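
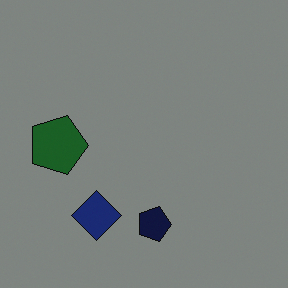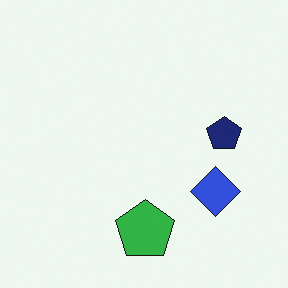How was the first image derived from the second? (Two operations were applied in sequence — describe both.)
Rotated 90° clockwise, then substantially darkened.

The green pentagon sits in the bottom of the second image and the left of the first — consistent with a whole-image 90° clockwise rotation. Every pixel — background and shapes alike — is uniformly darkened.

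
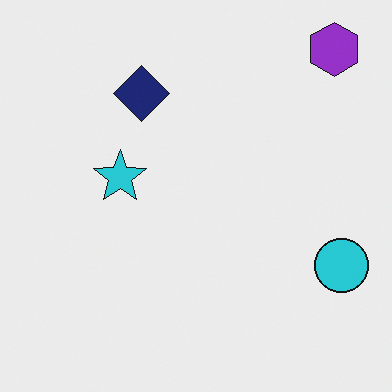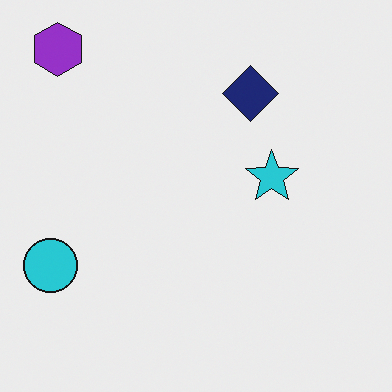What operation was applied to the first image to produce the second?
The transformation is: flipped horizontally (left ↔ right).

The cyan circle is in the bottom-right of the first image and the bottom-left of the second — shapes on opposite sides of the vertical midline have swapped in a mirror flip.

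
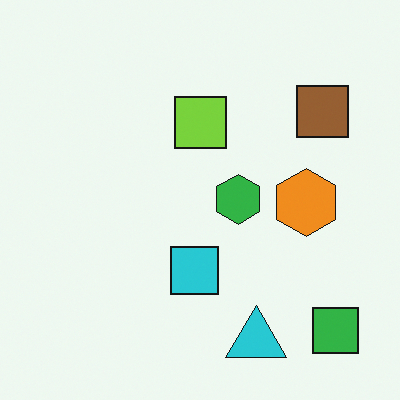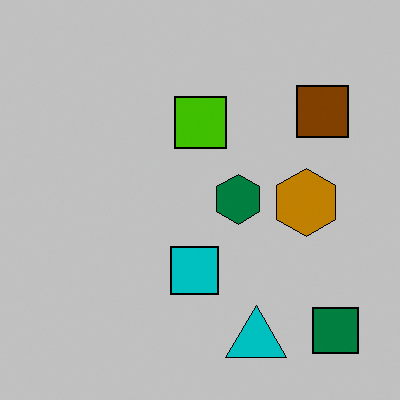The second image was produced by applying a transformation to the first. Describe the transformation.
It was aggressively posterized.

Each flat color has snapped to a coarser quantized level — most visibly, the near-white background has dropped to a flat grey.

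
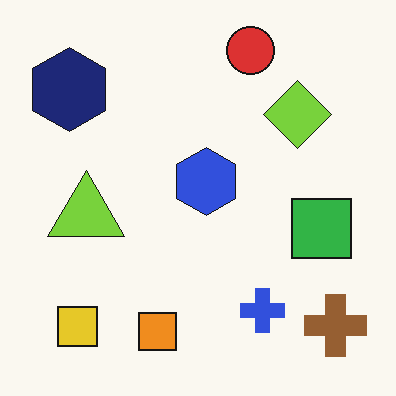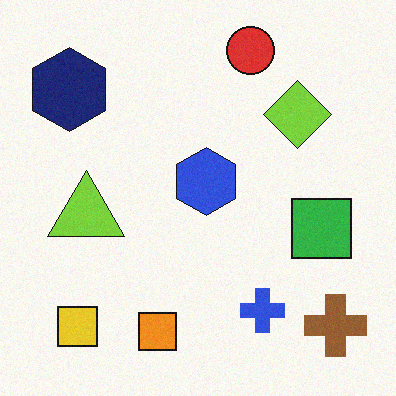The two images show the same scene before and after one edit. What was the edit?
The transformation is: degraded with light additive noise.

Random speckle covers the whole image, including the flat background.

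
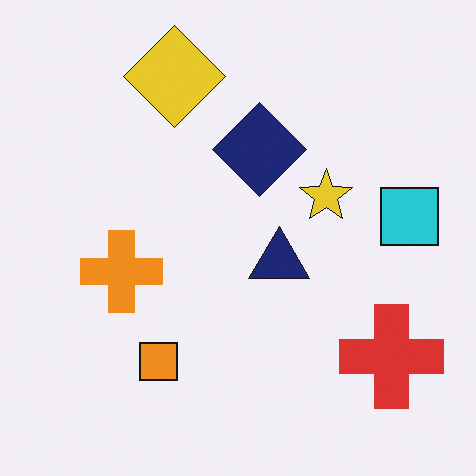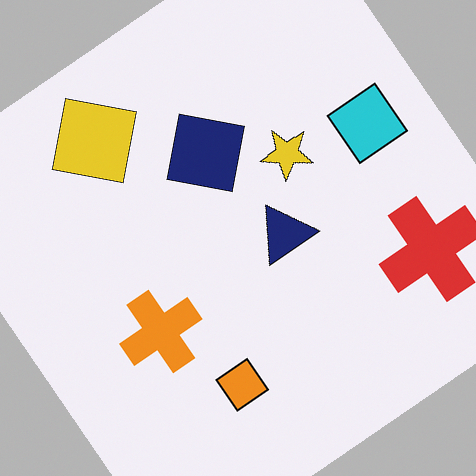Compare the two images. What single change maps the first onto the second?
The image was rotated counter-clockwise by a large amount — several tens of degrees.

Every shape is tilted by the same angle and the image corners show triangular fill wedges — a whole-image rotation by a non-right angle.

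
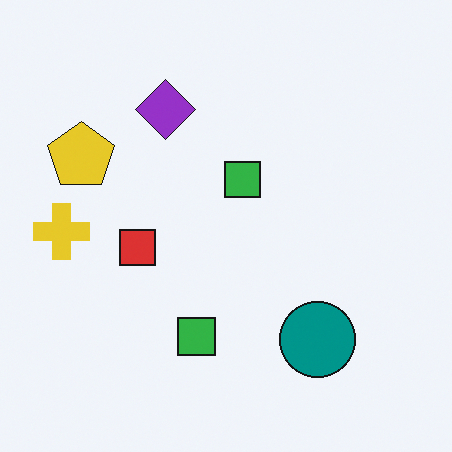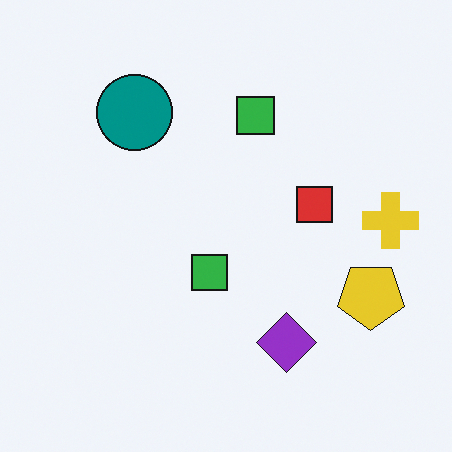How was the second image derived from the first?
The transformation is: rotated 180°.

The yellow cross sits in the left of the first image and the right of the second — consistent with a whole-image 180° rotation.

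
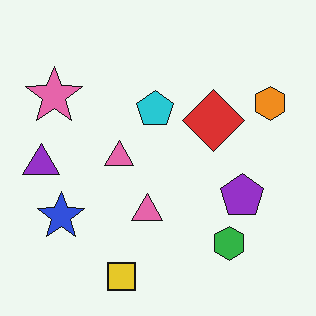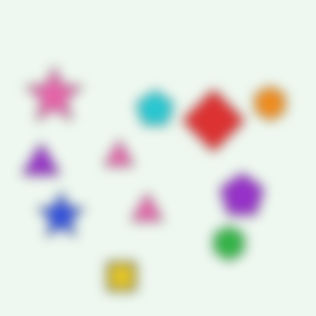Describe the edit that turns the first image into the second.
The transformation is: strongly gaussian-blurred.

Shape edges and outlines are uniformly softened across the whole image.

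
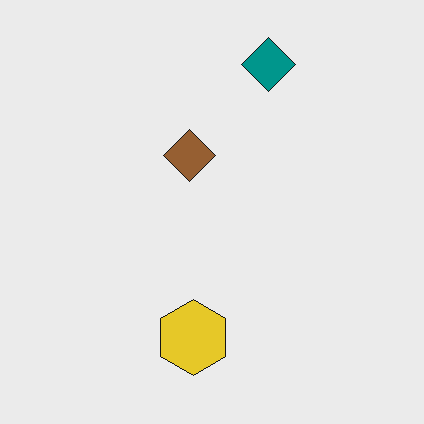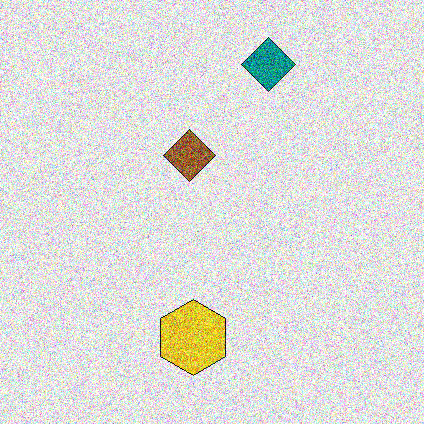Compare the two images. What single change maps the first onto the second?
Degraded with heavy additive noise.

Random speckle covers the whole image, including the flat background.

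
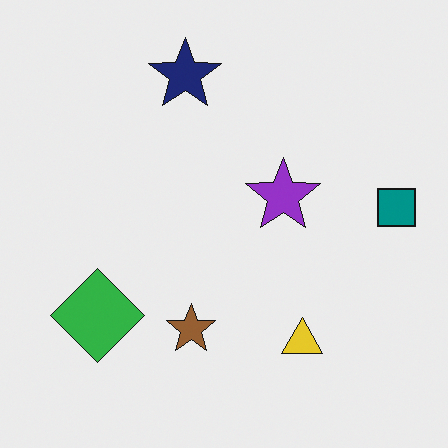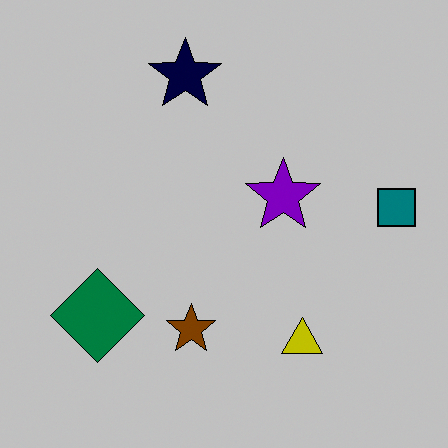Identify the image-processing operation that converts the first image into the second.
Heavily posterized to just a handful of flat colors.

Each flat color has snapped to a coarser quantized level — most visibly, the near-white background has dropped to a flat grey.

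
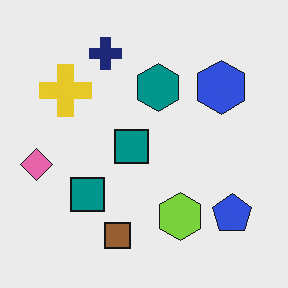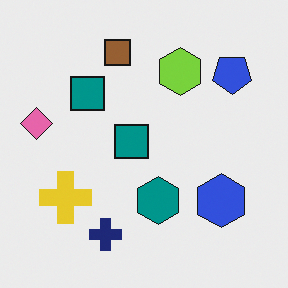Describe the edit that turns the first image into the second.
The image was flipped vertically (top ↔ bottom).

The brown square is in the bottom of the first image and the top of the second — shapes on opposite sides of the horizontal midline have swapped in a mirror flip.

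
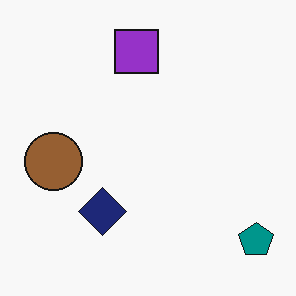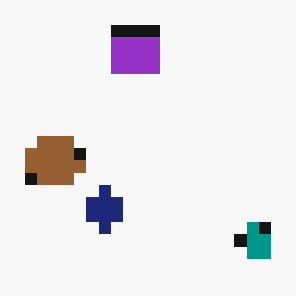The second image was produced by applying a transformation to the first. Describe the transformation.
The image was heavily pixelated into large blocks.

Shapes are reduced to large square blocks; fine edges and outlines are lost — a downscale-then-upscale (mosaic) effect.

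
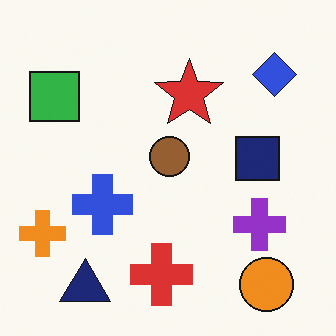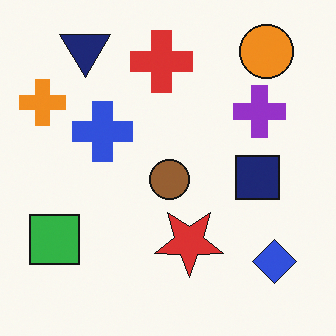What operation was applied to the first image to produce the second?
The second image is the first flipped vertically (top ↔ bottom).

The navy triangle is in the bottom-left of the first image and the top-left of the second — shapes on opposite sides of the horizontal midline have swapped in a mirror flip.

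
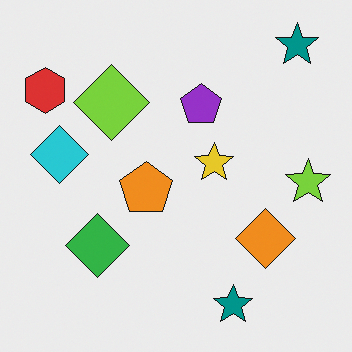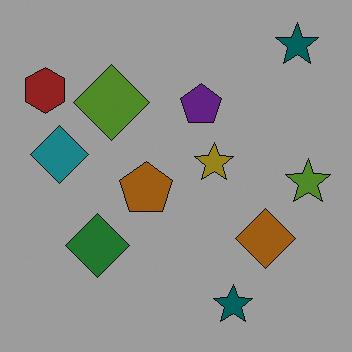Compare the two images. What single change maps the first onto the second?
It was substantially darkened.

Every pixel — background and shapes alike — is uniformly darkened.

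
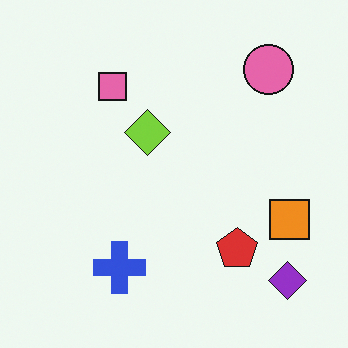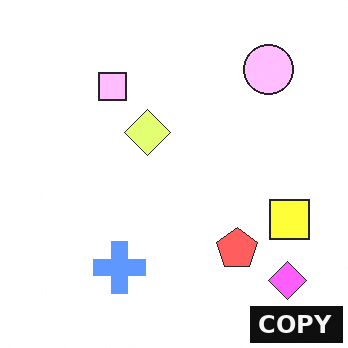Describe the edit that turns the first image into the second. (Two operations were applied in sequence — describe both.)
Brightened a lot, then watermarked with the text "COPY" in the lower-right corner.

Every pixel — background and shapes alike — is uniformly brightened. A dark label reading "COPY" appears in the lower-right corner.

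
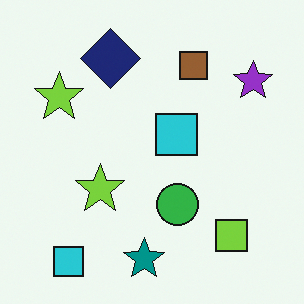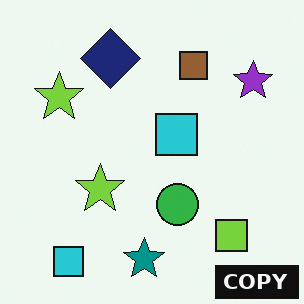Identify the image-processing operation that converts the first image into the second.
The image was watermarked with the text "COPY" in the lower-right corner.

A dark label reading "COPY" appears in the lower-right corner.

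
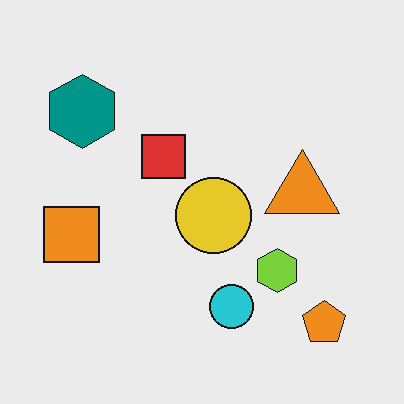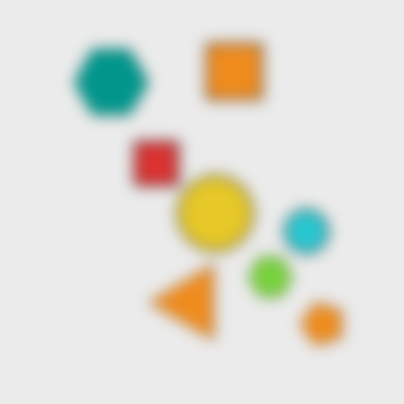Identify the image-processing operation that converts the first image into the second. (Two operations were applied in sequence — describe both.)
Transposed (reflected across the top-left ↔ bottom-right diagonal), then strongly gaussian-blurred.

Shapes have swapped their row and column positions — what was in the top-right is now in the bottom-left — a diagonal reflection. Shape edges and outlines are uniformly softened across the whole image.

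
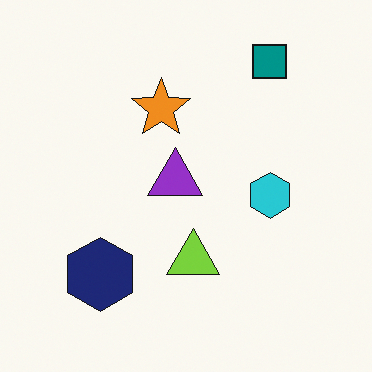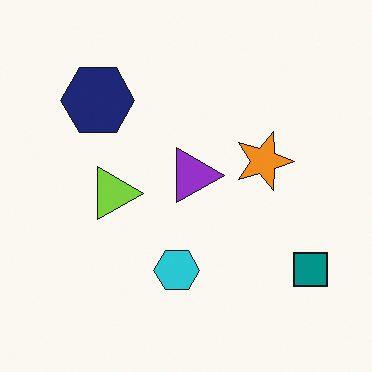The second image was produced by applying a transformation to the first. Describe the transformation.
It was rotated 90° clockwise.

The teal square sits in the top-right of the first image and the bottom-right of the second — consistent with a whole-image 90° clockwise rotation.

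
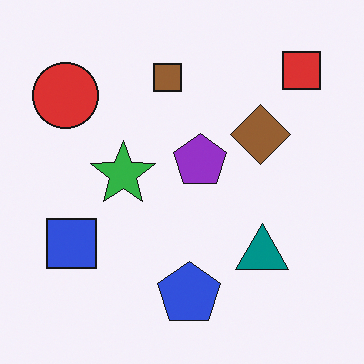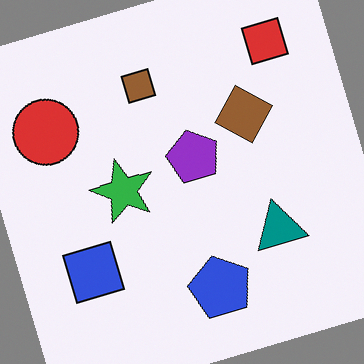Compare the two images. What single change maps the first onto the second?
It was rotated counter-clockwise by a moderate amount.

Every shape is tilted by the same angle and the image corners show triangular fill wedges — a whole-image rotation by a non-right angle.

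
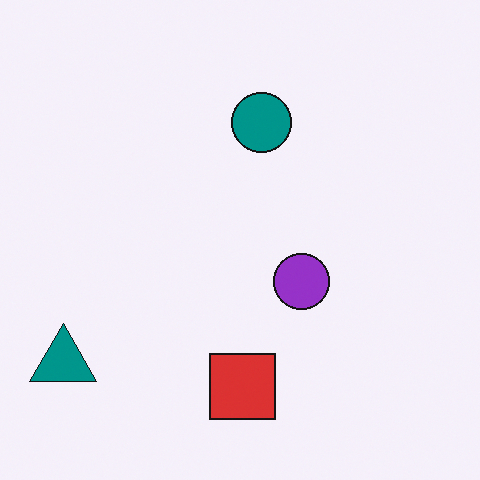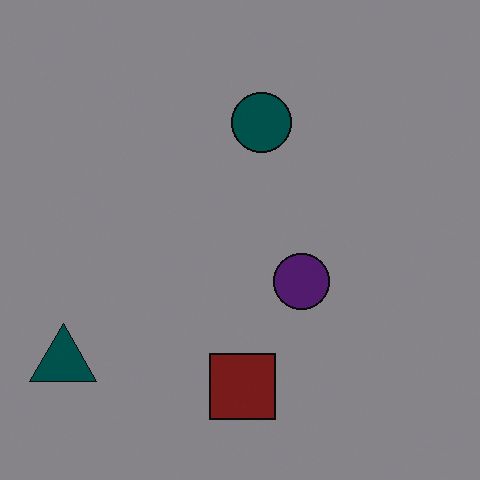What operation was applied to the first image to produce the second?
The transformation is: darkened a lot.

Every pixel — background and shapes alike — is uniformly darkened.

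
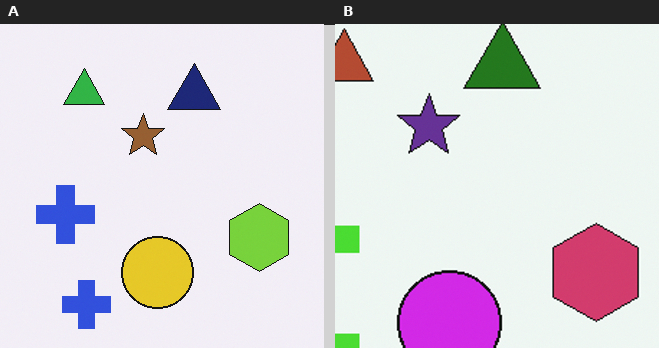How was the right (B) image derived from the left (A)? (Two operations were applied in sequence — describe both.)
The right (B) image is the left (A) hue-shifted by a large amount, then cropped slightly and scaled back up.

Every shape's color has rotated by the same amount around the hue wheel — a uniform hue shift. The visible shapes are larger and the field of view is narrower; shapes near the original edges may be partly or wholly outside the frame — a crop-and-rescale.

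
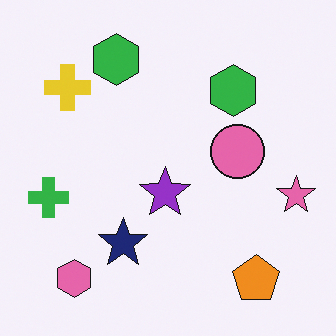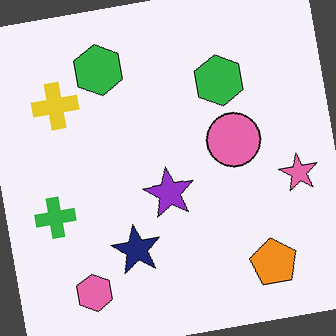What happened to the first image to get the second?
The second image is the first rotated counter-clockwise by a slight angle.

Every shape is tilted by the same angle and the image corners show triangular fill wedges — a whole-image rotation by a non-right angle.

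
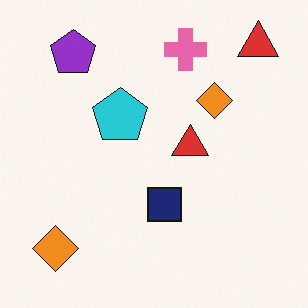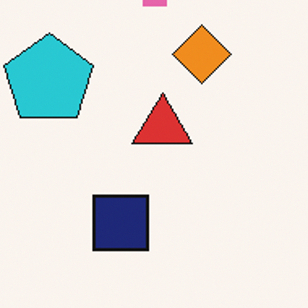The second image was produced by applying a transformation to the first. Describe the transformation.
Cropped to a noticeably smaller region and rescaled.

The visible shapes are larger and the field of view is narrower; shapes near the original edges may be partly or wholly outside the frame — a crop-and-rescale.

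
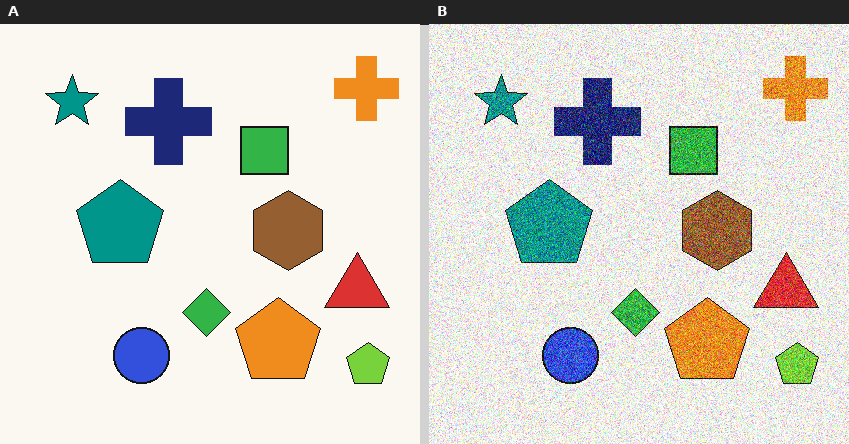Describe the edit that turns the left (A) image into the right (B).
The image was degraded with a thick layer of grain.

Random speckle covers the whole image, including the flat background.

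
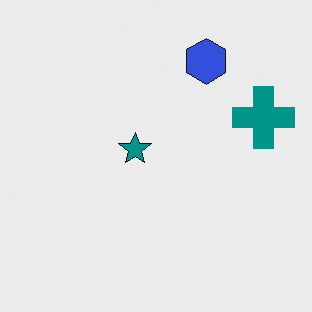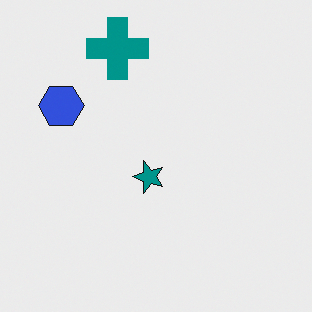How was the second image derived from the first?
It was rotated 90° counter-clockwise.

The teal cross sits in the right of the first image and the top of the second — consistent with a whole-image 90° counter-clockwise rotation.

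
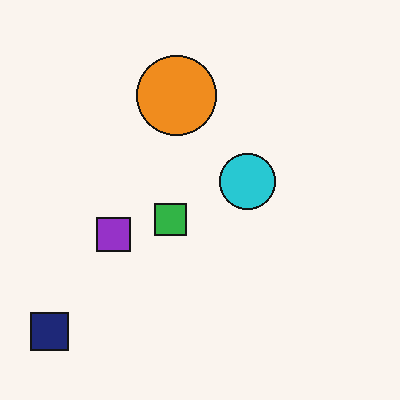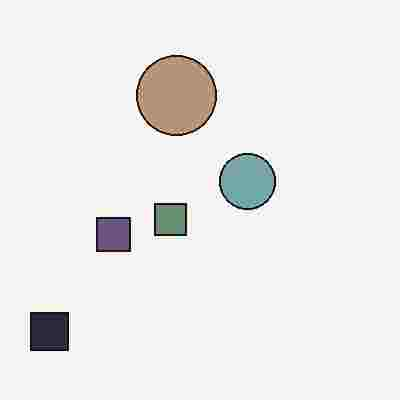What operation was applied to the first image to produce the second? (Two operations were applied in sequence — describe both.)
The image was heavily desaturated, then degraded with heavy JPEG compression.

All colors are more muted and greyish — a global saturation change. Blocky 8×8 compression artifacts appear around shape edges and the flat background shows ringing — characteristic JPEG degradation.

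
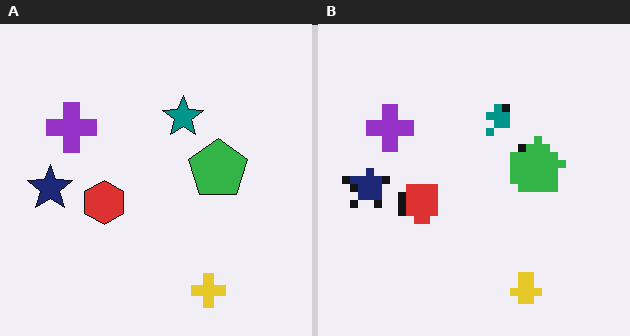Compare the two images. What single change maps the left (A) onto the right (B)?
The right (B) image is the left (A) moderately pixelated.

Shapes are reduced to large square blocks; fine edges and outlines are lost — a downscale-then-upscale (mosaic) effect.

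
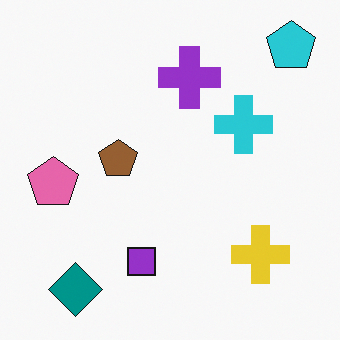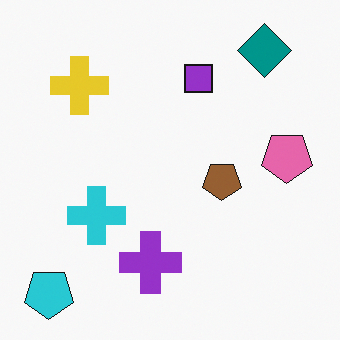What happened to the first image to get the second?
The second image is the first rotated 180°.

The cyan pentagon sits in the top-right of the first image and the bottom-left of the second — consistent with a whole-image 180° rotation.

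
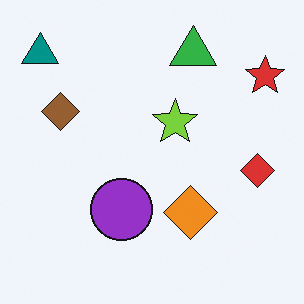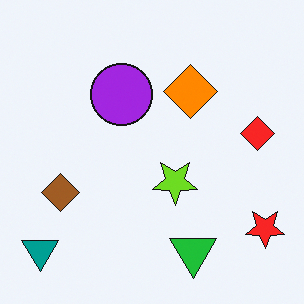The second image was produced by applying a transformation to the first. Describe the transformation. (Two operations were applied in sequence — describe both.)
The transformation is: slightly oversaturated, then flipped vertically (top ↔ bottom).

All colors are more vivid — a global saturation change. The green triangle is in the top of the first image and the bottom of the second — shapes on opposite sides of the horizontal midline have swapped in a mirror flip.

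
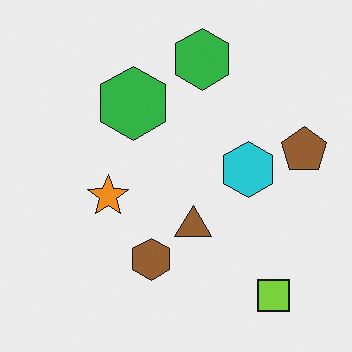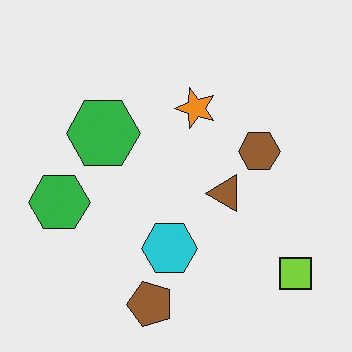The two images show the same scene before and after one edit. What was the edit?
Transposed (reflected across the top-left ↔ bottom-right diagonal).

Shapes have swapped their row and column positions — what was in the top-right is now in the bottom-left — a diagonal reflection.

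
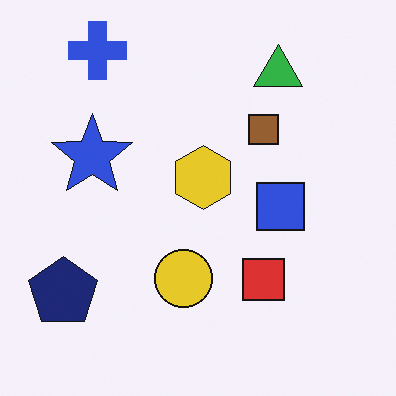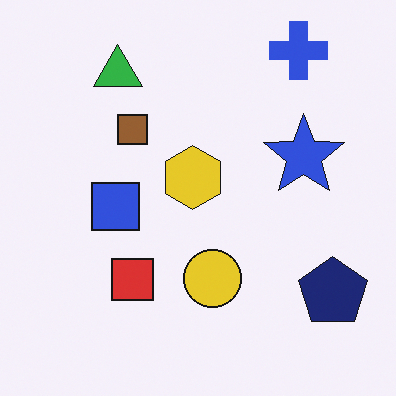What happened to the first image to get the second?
The transformation is: flipped horizontally (left ↔ right).

The navy pentagon is in the bottom-left of the first image and the bottom-right of the second — shapes on opposite sides of the vertical midline have swapped in a mirror flip.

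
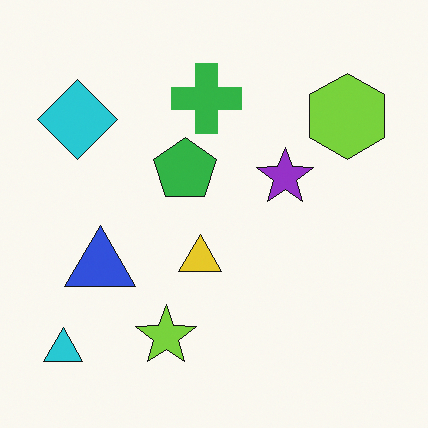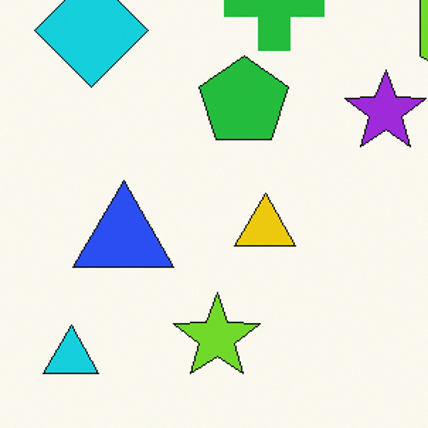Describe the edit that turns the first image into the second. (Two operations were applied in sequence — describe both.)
The second image is the first slightly oversaturated, then cropped to a modestly smaller region and rescaled.

All colors are more vivid — a global saturation change. The visible shapes are larger and the field of view is narrower; shapes near the original edges may be partly or wholly outside the frame — a crop-and-rescale.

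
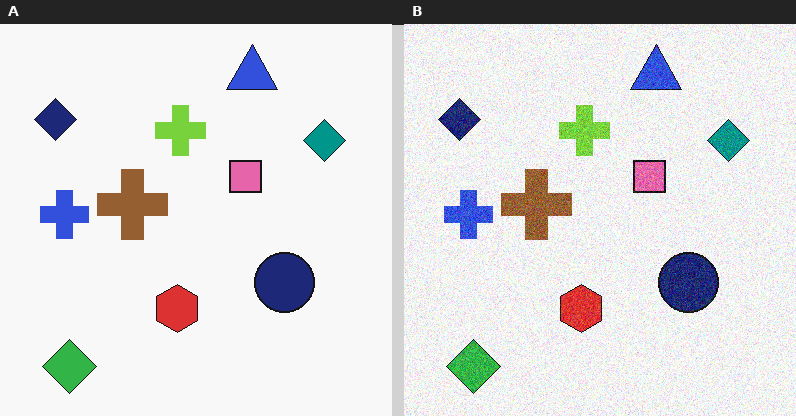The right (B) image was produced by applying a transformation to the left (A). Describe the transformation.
Degraded with visible gaussian noise.

Random speckle covers the whole image, including the flat background.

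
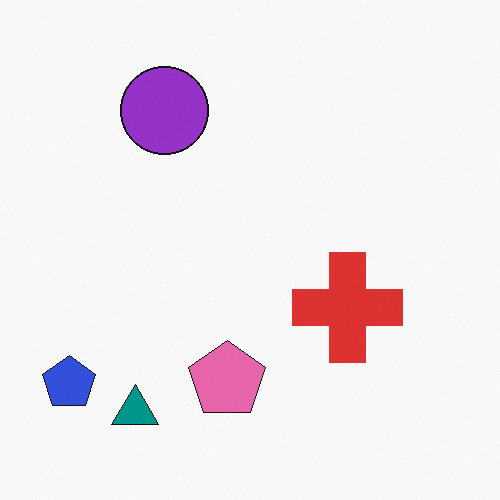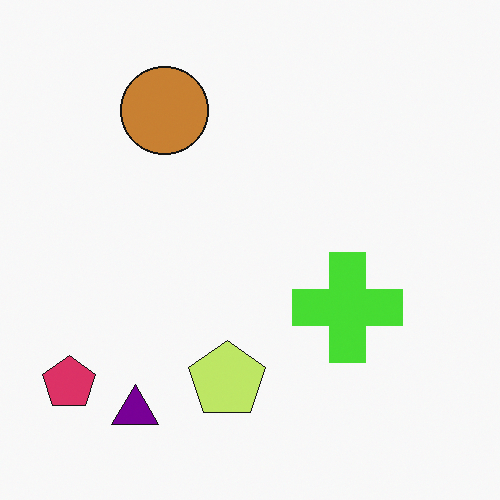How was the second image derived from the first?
Hue-shifted noticeably.

Every shape's color has rotated by the same amount around the hue wheel — a uniform hue shift.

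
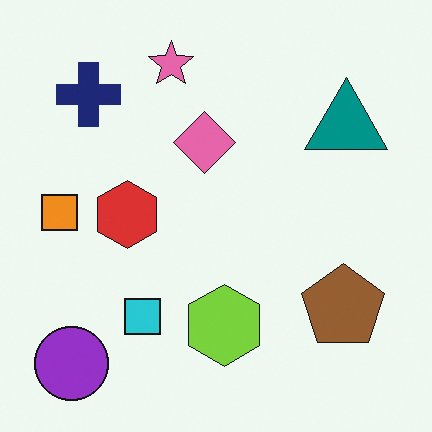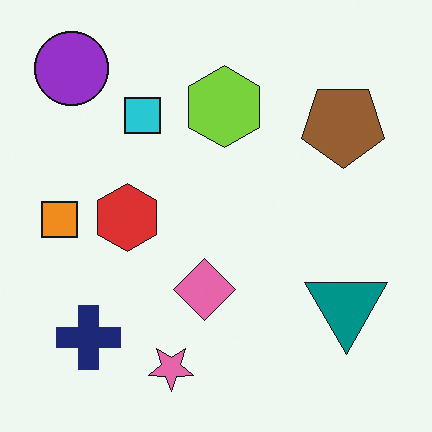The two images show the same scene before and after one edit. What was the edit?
This is the original image flipped vertically (top ↔ bottom).

The pink star is in the top of the first image and the bottom of the second — shapes on opposite sides of the horizontal midline have swapped in a mirror flip.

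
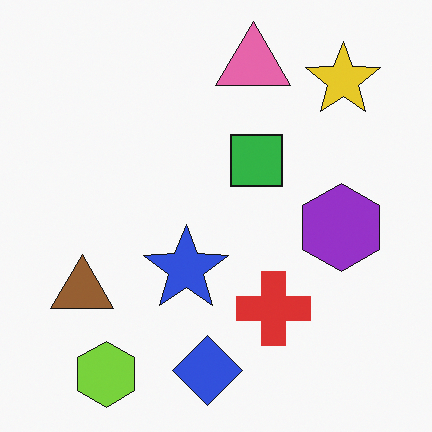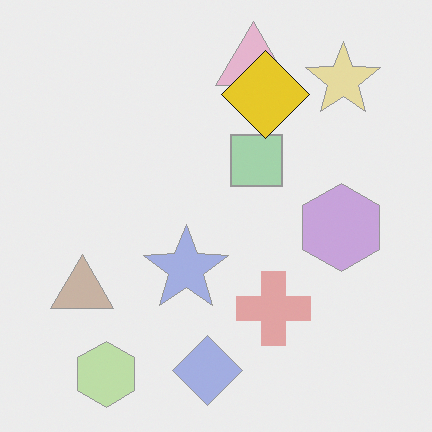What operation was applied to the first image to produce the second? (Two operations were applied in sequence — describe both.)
The transformation is: given much lower contrast, then overlaid with an additional yellow diamond.

Tones are pushed toward mid-grey across the whole image — a global contrast change. A yellow diamond appears in the second image that is absent from the first.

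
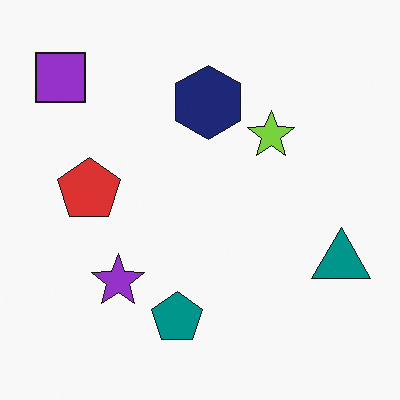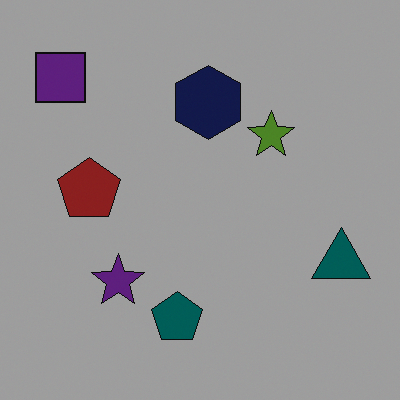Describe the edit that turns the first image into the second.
The image was noticeably darkened.

Every pixel — background and shapes alike — is uniformly darkened.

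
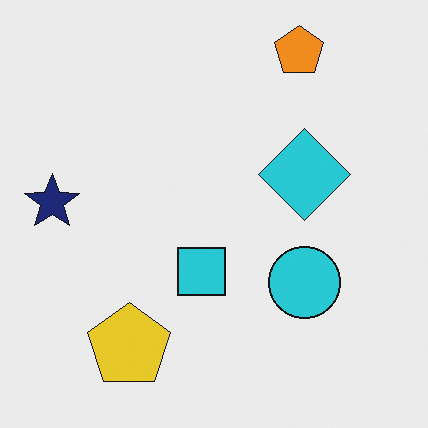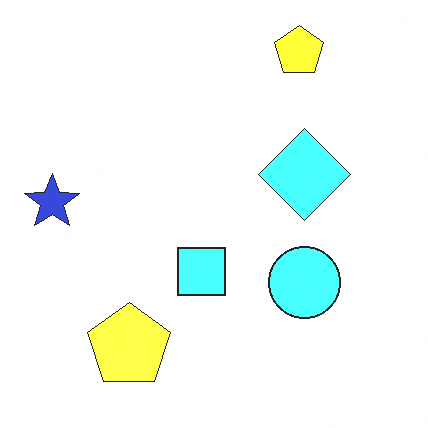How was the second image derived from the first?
This is the original image noticeably brightened.

Every pixel — background and shapes alike — is uniformly brightened.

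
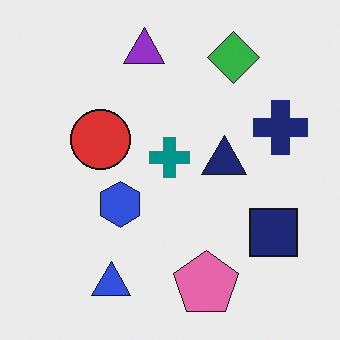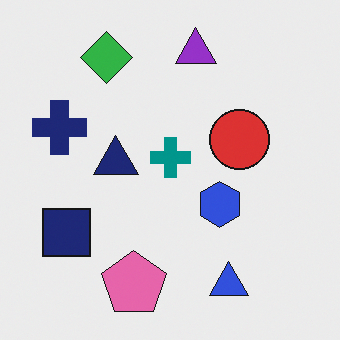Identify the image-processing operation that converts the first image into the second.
It was flipped horizontally (left ↔ right).

The navy cross is in the right of the first image and the left of the second — shapes on opposite sides of the vertical midline have swapped in a mirror flip.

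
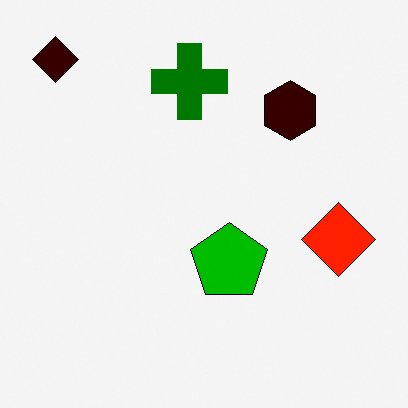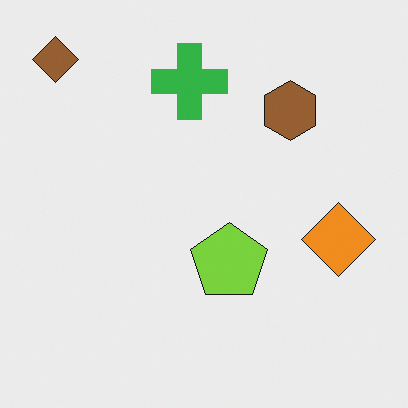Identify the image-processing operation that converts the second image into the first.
Given much higher contrast.

Tones are pushed away from mid-grey across the whole image — a global contrast change.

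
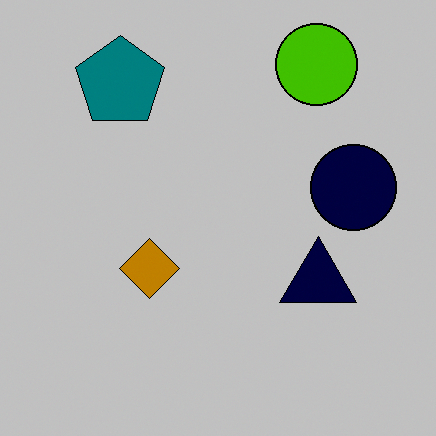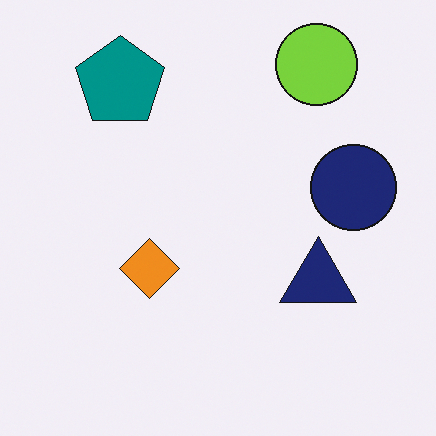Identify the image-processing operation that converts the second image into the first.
The image was heavily posterized to just a handful of flat colors.

Each flat color has snapped to a coarser quantized level — most visibly, the near-white background has dropped to a flat grey.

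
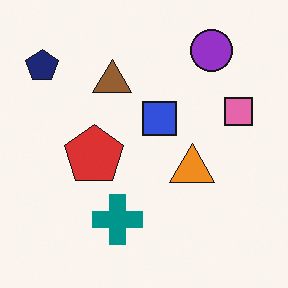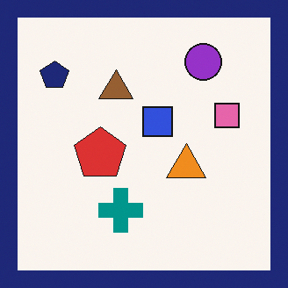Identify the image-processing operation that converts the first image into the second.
Framed with a navy border.

A solid navy frame runs around the edge of the second image, with the content slightly shrunk inside it.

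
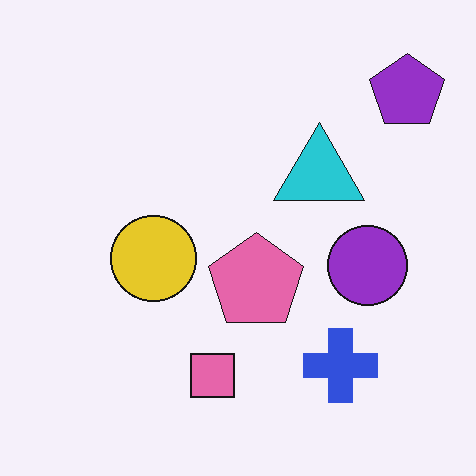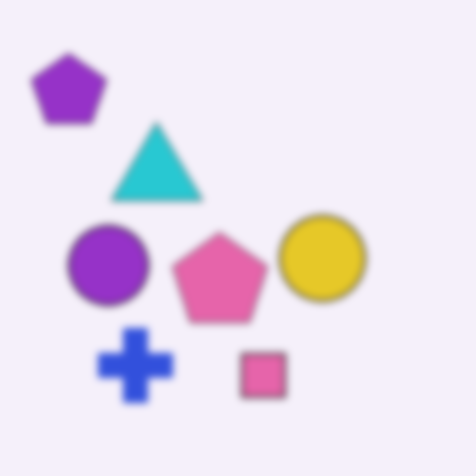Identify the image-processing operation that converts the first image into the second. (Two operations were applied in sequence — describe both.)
The transformation is: noticeably gaussian-blurred, then flipped horizontally (left ↔ right).

Shape edges and outlines are uniformly softened across the whole image. The purple pentagon is in the top-right of the first image and the top-left of the second — shapes on opposite sides of the vertical midline have swapped in a mirror flip.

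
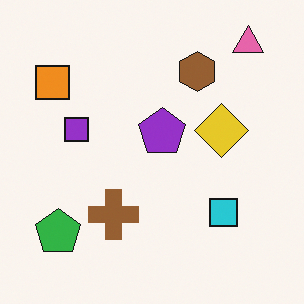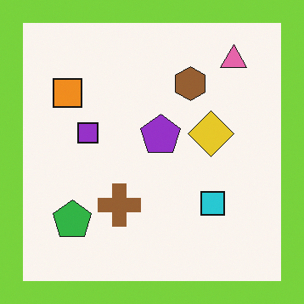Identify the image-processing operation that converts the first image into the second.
The transformation is: framed with a lime border.

A solid lime frame runs around the edge of the second image, with the content slightly shrunk inside it.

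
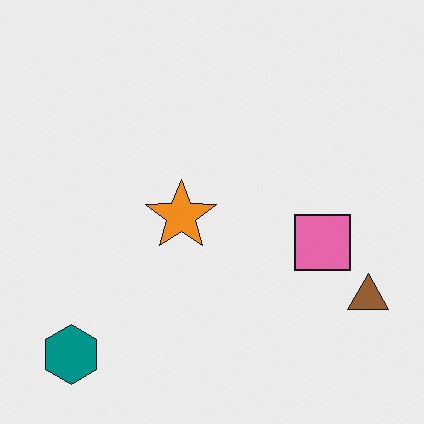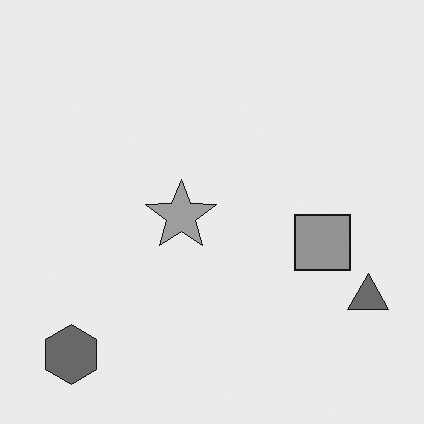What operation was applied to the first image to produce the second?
It was converted to grayscale.

All color is removed — every shape is now a shade of grey.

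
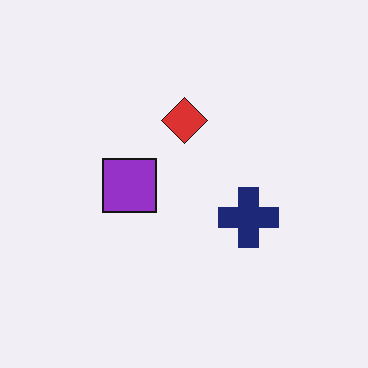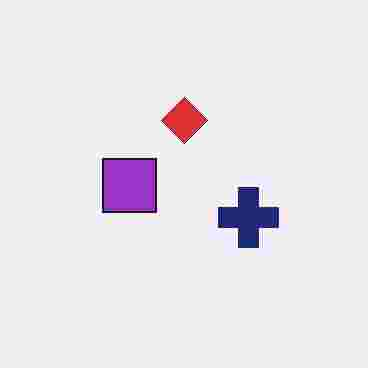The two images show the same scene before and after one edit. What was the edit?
The second image is the first degraded with heavy JPEG compression.

Blocky 8×8 compression artifacts appear around shape edges and the flat background shows ringing — characteristic JPEG degradation.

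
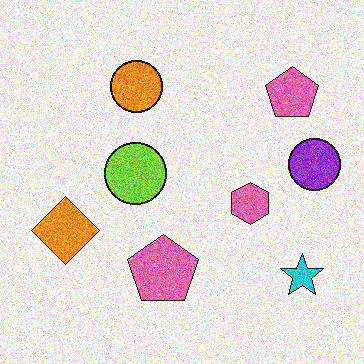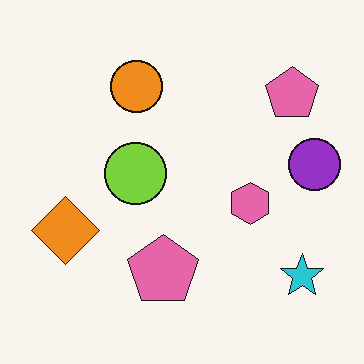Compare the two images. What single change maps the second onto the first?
It was degraded with strong gaussian noise.

Random speckle covers the whole image, including the flat background.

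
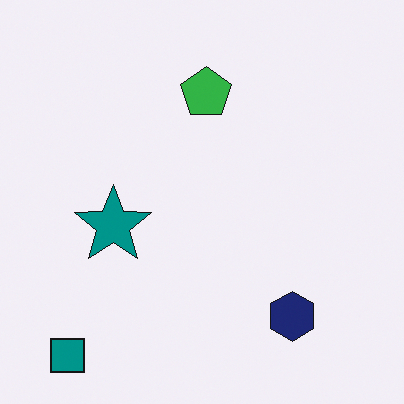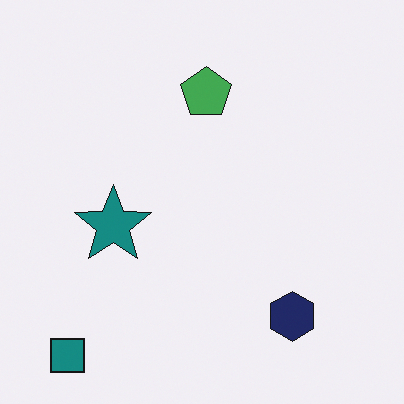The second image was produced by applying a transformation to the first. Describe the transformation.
It was slightly desaturated.

All colors are more muted and greyish — a global saturation change.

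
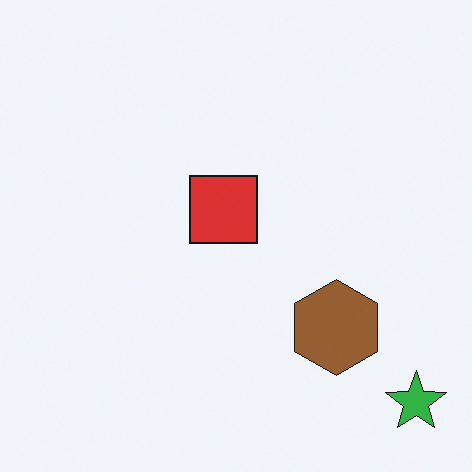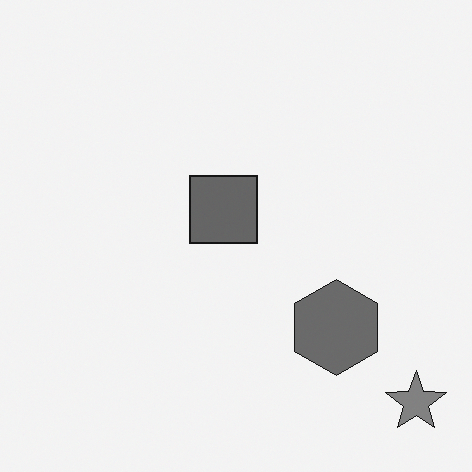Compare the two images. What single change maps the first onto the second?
Converted to grayscale.

All color is removed — every shape is now a shade of grey.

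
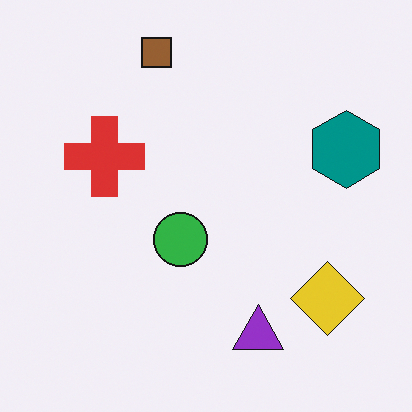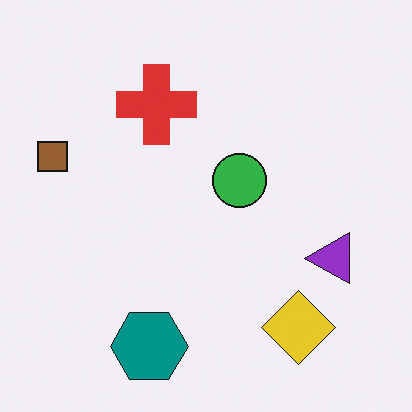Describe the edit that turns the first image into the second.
It was transposed (reflected across the top-left ↔ bottom-right diagonal).

Shapes have swapped their row and column positions — what was in the top-right is now in the bottom-left — a diagonal reflection.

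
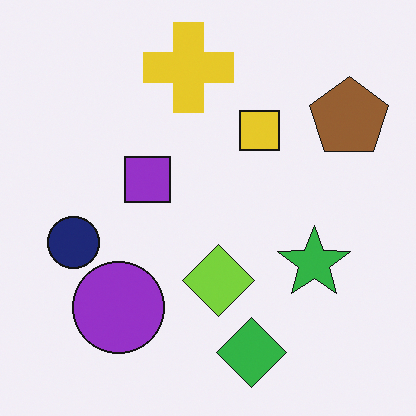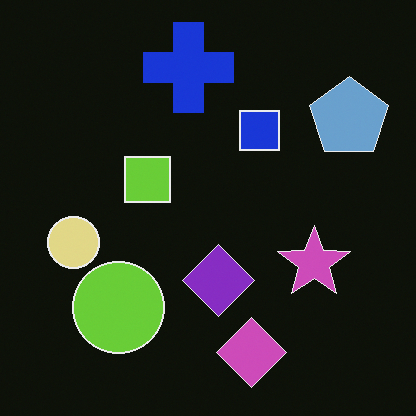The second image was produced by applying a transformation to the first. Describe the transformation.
It was color-inverted (negative).

The light background has become dark and every shape's color is its complement — a photographic negative.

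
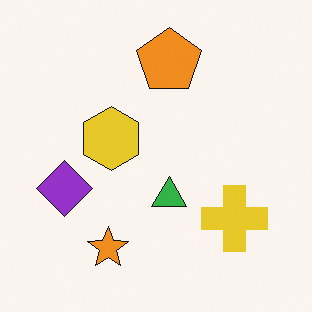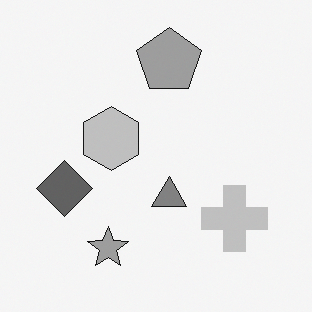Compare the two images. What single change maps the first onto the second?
It was converted to grayscale.

All color is removed — every shape is now a shade of grey.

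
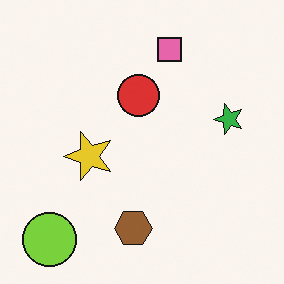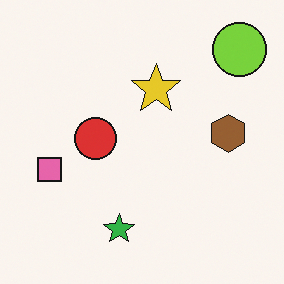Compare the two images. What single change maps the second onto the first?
Transposed (reflected across the top-left ↔ bottom-right diagonal).

Shapes have swapped their row and column positions — what was in the top-right is now in the bottom-left — a diagonal reflection.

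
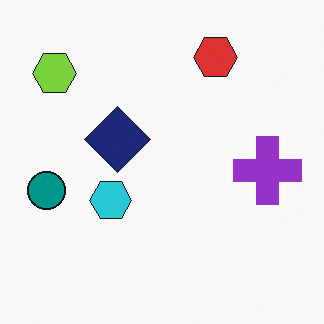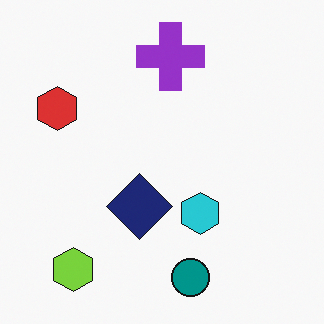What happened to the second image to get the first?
The first image is the second rotated 90° clockwise.

The lime hexagon sits in the bottom-left of the second image and the top-left of the first — consistent with a whole-image 90° clockwise rotation.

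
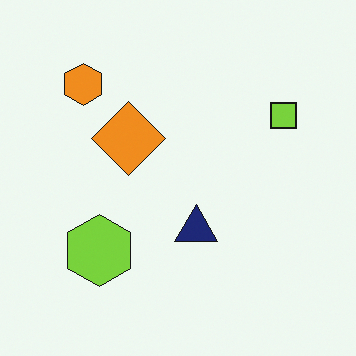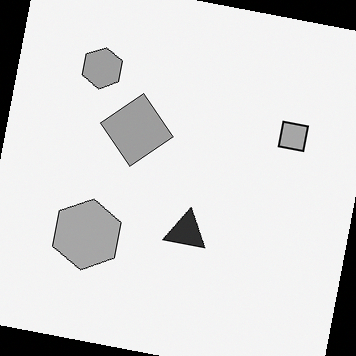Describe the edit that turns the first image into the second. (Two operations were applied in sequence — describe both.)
The second image is the first converted to grayscale, then rotated clockwise by a slight angle.

All color is removed — every shape is now a shade of grey. Every shape is tilted by the same angle and the image corners show triangular fill wedges — a whole-image rotation by a non-right angle.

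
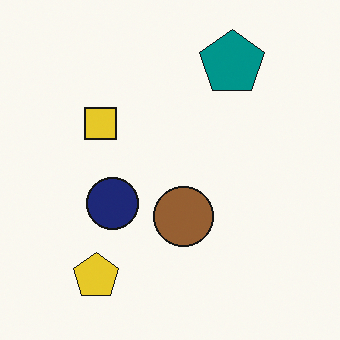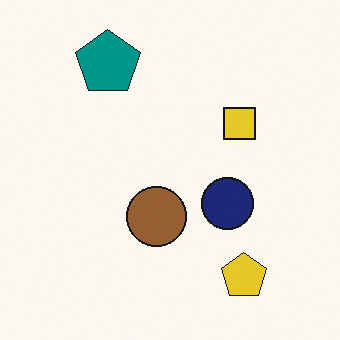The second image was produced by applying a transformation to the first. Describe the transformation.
Flipped horizontally (left ↔ right).

The yellow pentagon is in the bottom-left of the first image and the bottom-right of the second — shapes on opposite sides of the vertical midline have swapped in a mirror flip.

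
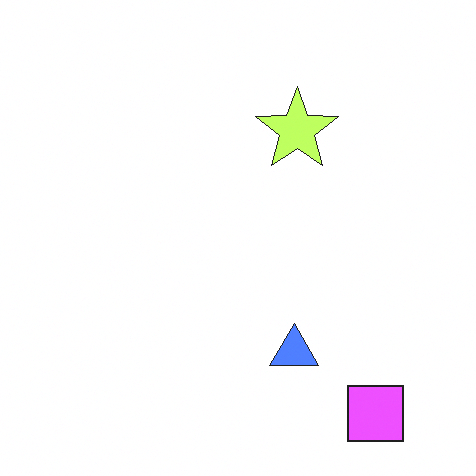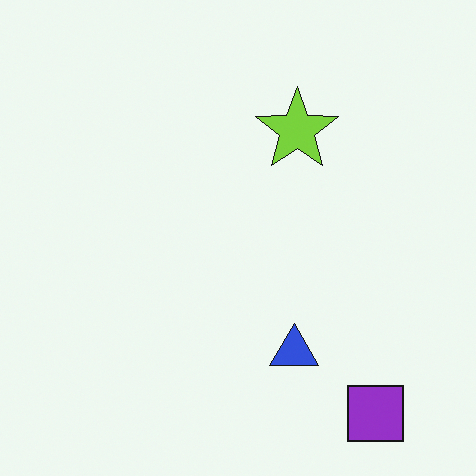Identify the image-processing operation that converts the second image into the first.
This is the original image noticeably brightened.

Every pixel — background and shapes alike — is uniformly brightened.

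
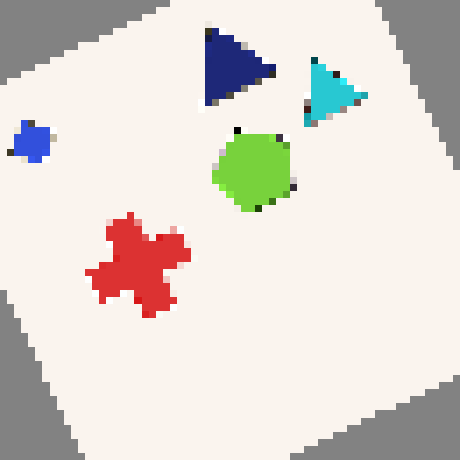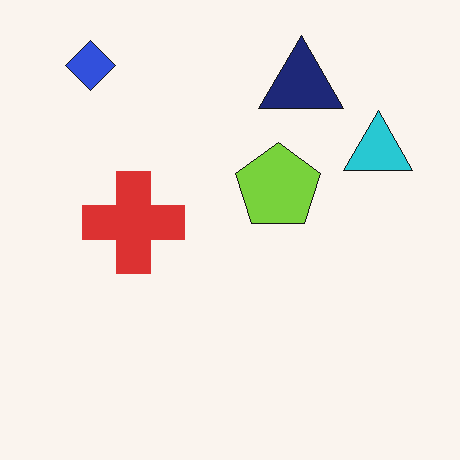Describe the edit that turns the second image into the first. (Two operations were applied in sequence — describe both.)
This is the original image rotated counter-clockwise by a clearly visible amount, then pixelated into visible square blocks.

Every shape is tilted by the same angle and the image corners show triangular fill wedges — a whole-image rotation by a non-right angle. Shapes are reduced to large square blocks; fine edges and outlines are lost — a downscale-then-upscale (mosaic) effect.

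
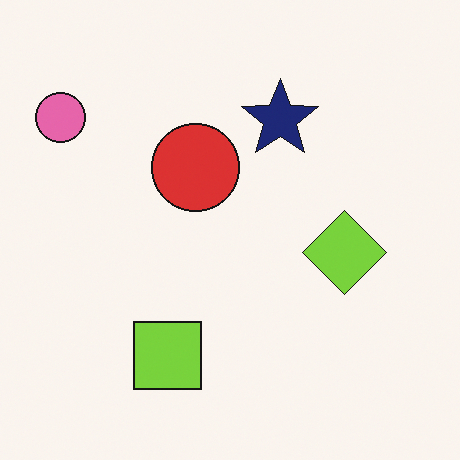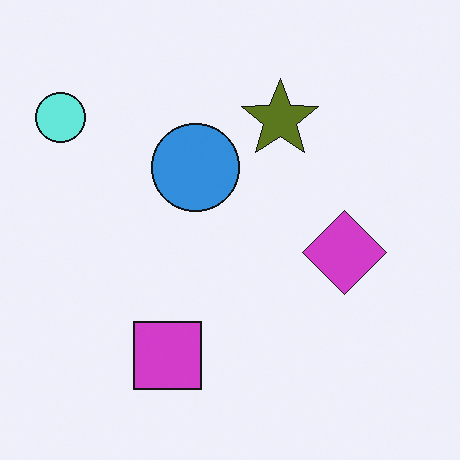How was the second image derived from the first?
The image was hue-shifted by a large amount.

Every shape's color has rotated by the same amount around the hue wheel — a uniform hue shift.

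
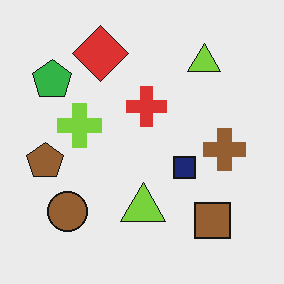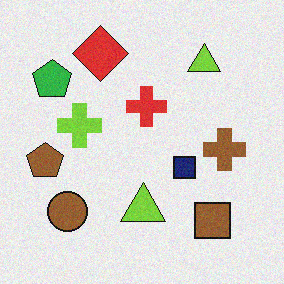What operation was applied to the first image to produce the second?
This is the original image degraded with a light layer of grain.

Random speckle covers the whole image, including the flat background.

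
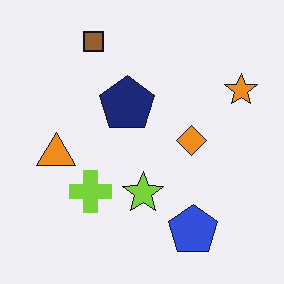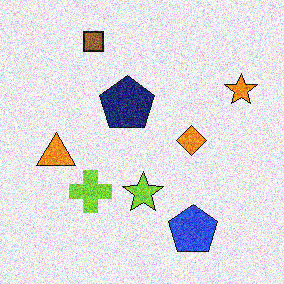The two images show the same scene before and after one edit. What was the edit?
The transformation is: degraded with a thick layer of grain.

Random speckle covers the whole image, including the flat background.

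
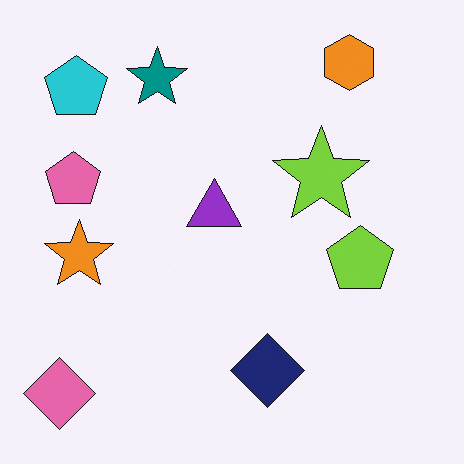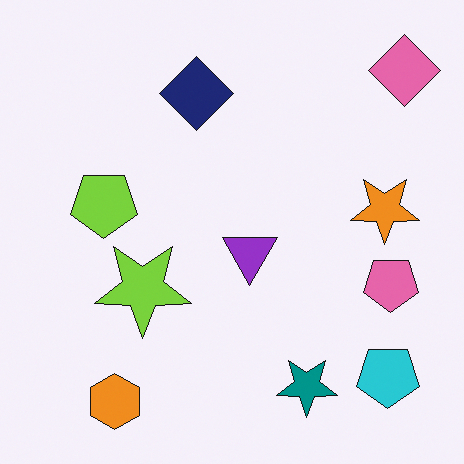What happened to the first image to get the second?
The transformation is: rotated 180°.

The pink diamond sits in the bottom-left of the first image and the top-right of the second — consistent with a whole-image 180° rotation.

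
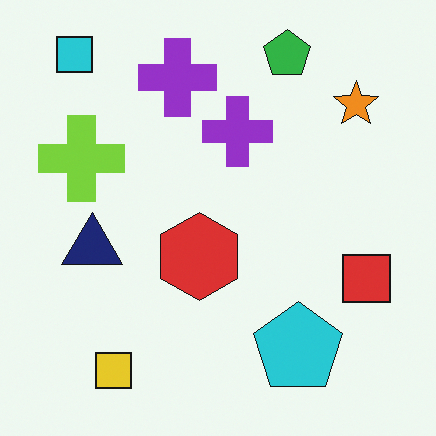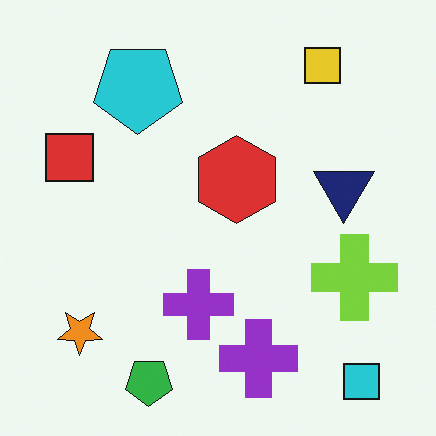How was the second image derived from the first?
It was rotated 180°.

The cyan square sits in the top-left of the first image and the bottom-right of the second — consistent with a whole-image 180° rotation.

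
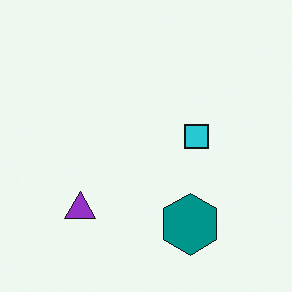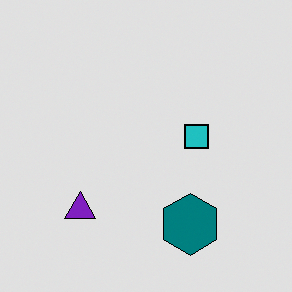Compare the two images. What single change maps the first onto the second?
This is the original image posterized to a reduced palette.

Each flat color has snapped to a coarser quantized level — most visibly, the near-white background has dropped to a flat grey.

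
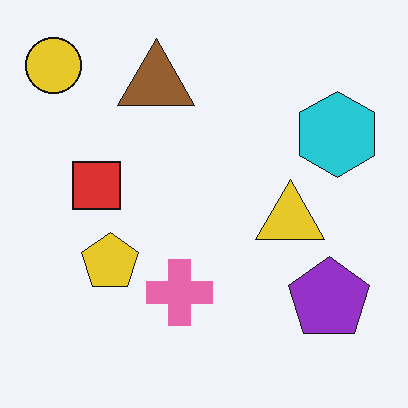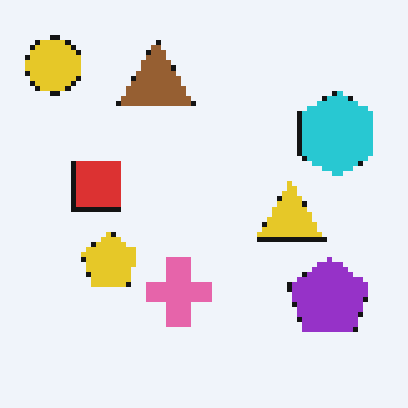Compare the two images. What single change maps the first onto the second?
The second image is the first mildly pixelated.

Shapes are reduced to large square blocks; fine edges and outlines are lost — a downscale-then-upscale (mosaic) effect.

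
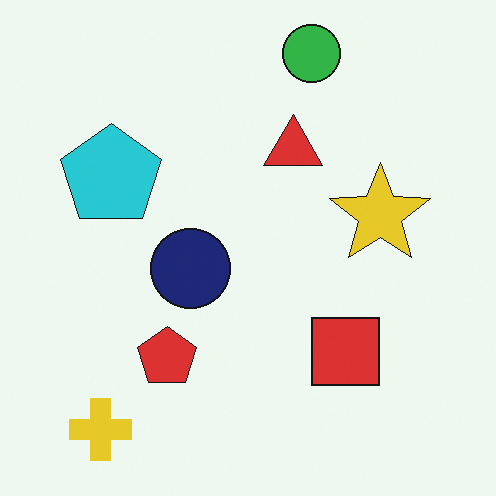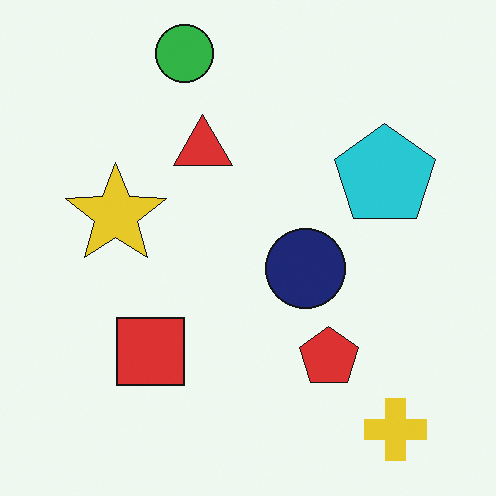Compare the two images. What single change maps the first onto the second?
The image was flipped horizontally (left ↔ right).

The yellow cross is in the bottom-left of the first image and the bottom-right of the second — shapes on opposite sides of the vertical midline have swapped in a mirror flip.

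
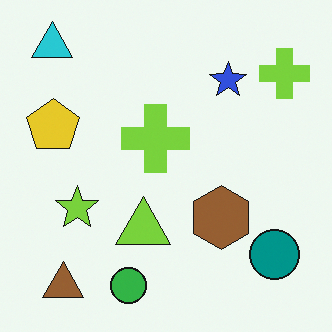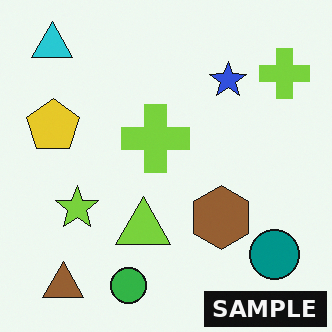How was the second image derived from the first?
The image was watermarked with the text "SAMPLE" in the lower-right corner.

A dark label reading "SAMPLE" appears in the lower-right corner.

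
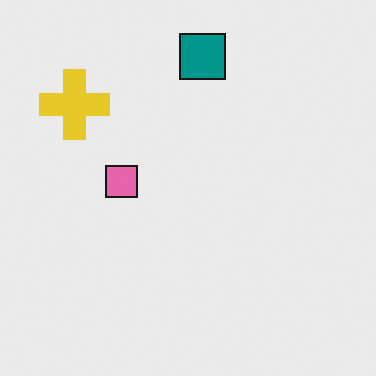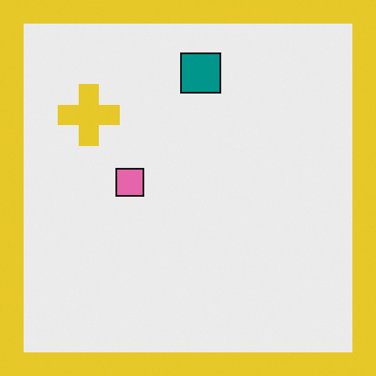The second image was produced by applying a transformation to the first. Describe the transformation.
Framed with a yellow border.

A solid yellow frame runs around the edge of the second image, with the content slightly shrunk inside it.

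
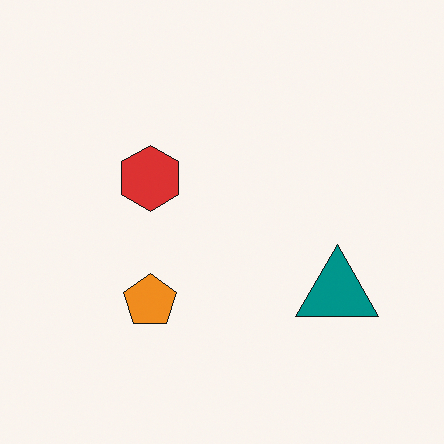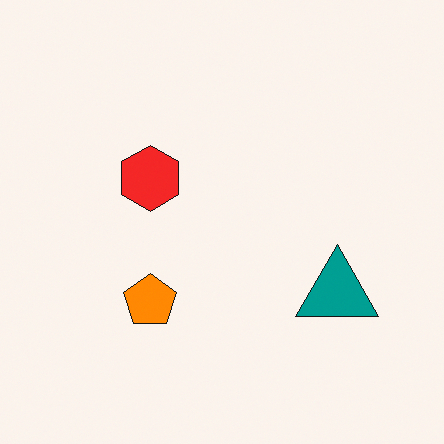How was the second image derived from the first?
It was slightly oversaturated.

All colors are more vivid — a global saturation change.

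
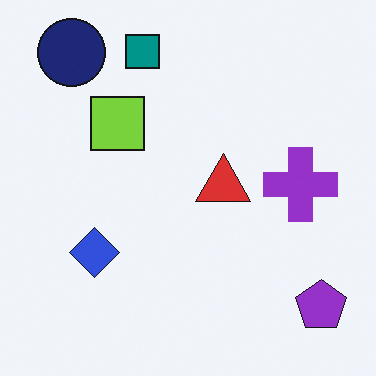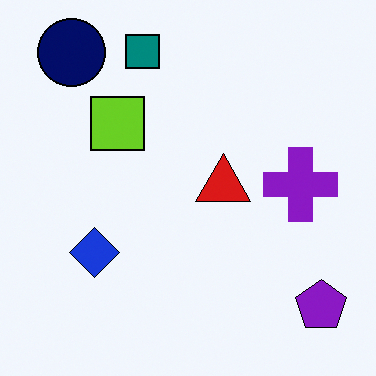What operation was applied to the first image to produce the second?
The second image is the first given slightly increased contrast.

Tones are pushed away from mid-grey across the whole image — a global contrast change.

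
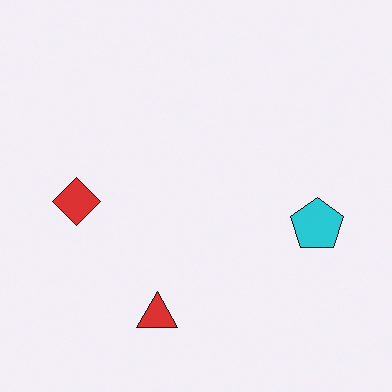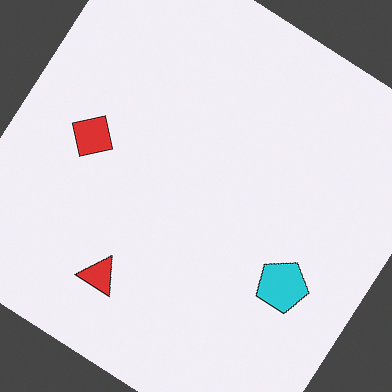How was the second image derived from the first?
This is the original image rotated clockwise by a large amount — several tens of degrees.

Every shape is tilted by the same angle and the image corners show triangular fill wedges — a whole-image rotation by a non-right angle.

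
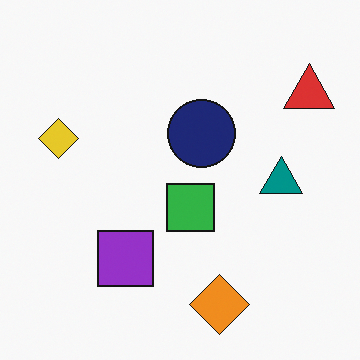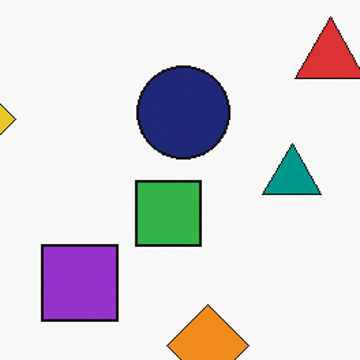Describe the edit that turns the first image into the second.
The image was cropped to a modestly smaller region and rescaled.

The visible shapes are larger and the field of view is narrower; shapes near the original edges may be partly or wholly outside the frame — a crop-and-rescale.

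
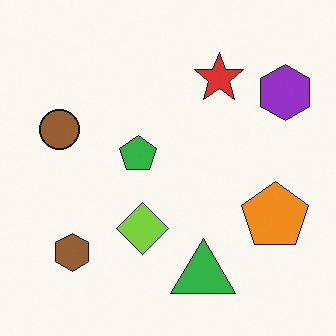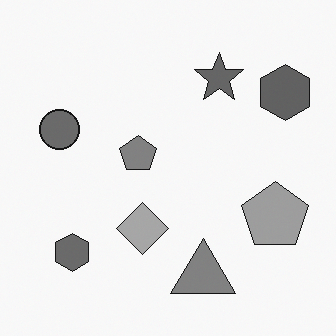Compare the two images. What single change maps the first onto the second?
This is the original image converted to grayscale.

All color is removed — every shape is now a shade of grey.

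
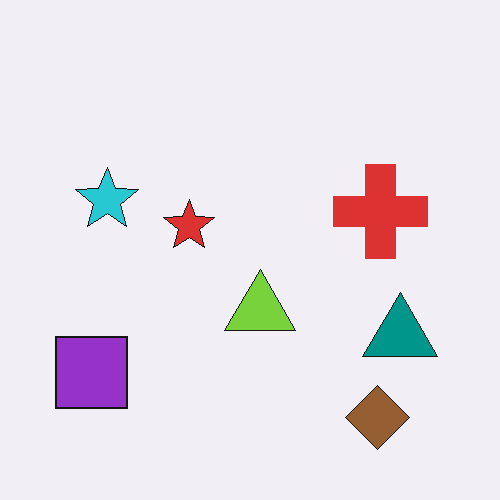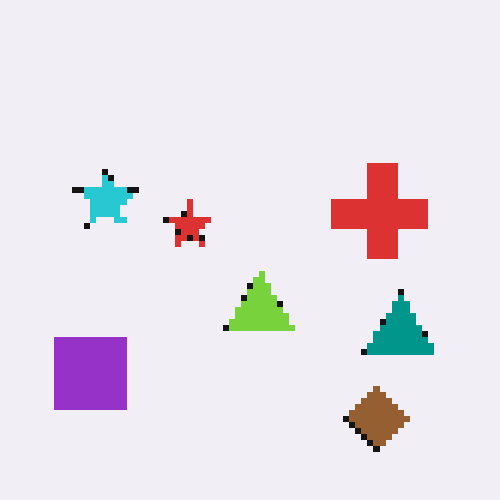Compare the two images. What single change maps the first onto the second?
Pixelated into visible square blocks.

Shapes are reduced to large square blocks; fine edges and outlines are lost — a downscale-then-upscale (mosaic) effect.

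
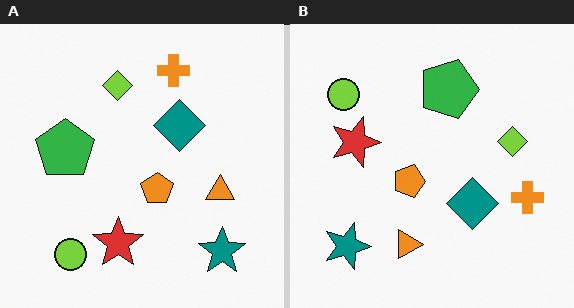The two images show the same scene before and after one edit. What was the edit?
The right (B) image is the left (A) rotated 90° clockwise.

The teal star sits in the bottom-right of the left (A) image and the bottom-left of the right (B) — consistent with a whole-image 90° clockwise rotation.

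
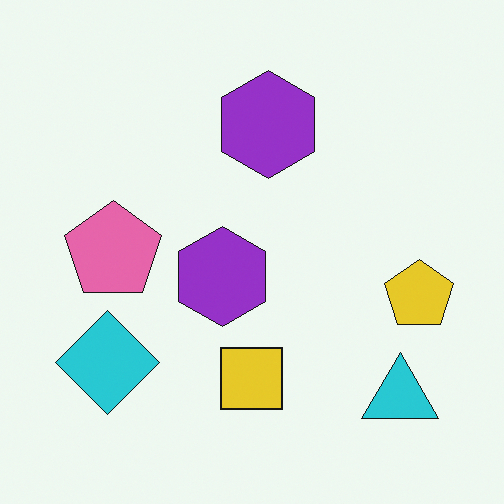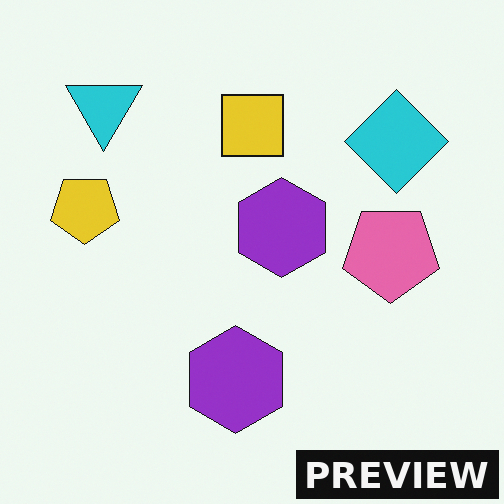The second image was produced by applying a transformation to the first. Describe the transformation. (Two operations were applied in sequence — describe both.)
The image was rotated 180°, then watermarked with the text "PREVIEW" in the lower-right corner.

The cyan triangle sits in the bottom-right of the first image and the top-left of the second — consistent with a whole-image 180° rotation. A dark label reading "PREVIEW" appears in the lower-right corner.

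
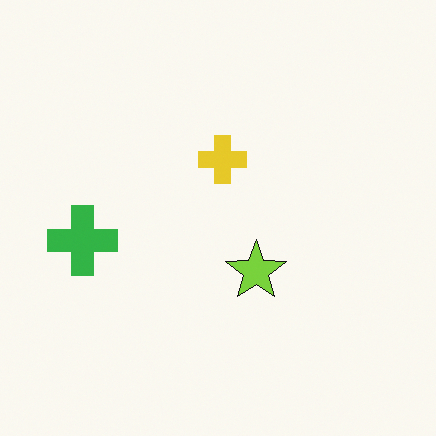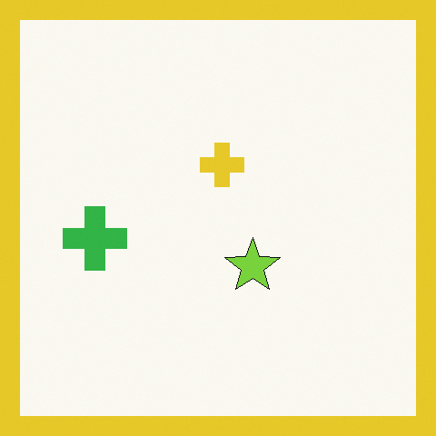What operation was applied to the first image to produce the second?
The transformation is: framed with a yellow border.

A solid yellow frame runs around the edge of the second image, with the content slightly shrunk inside it.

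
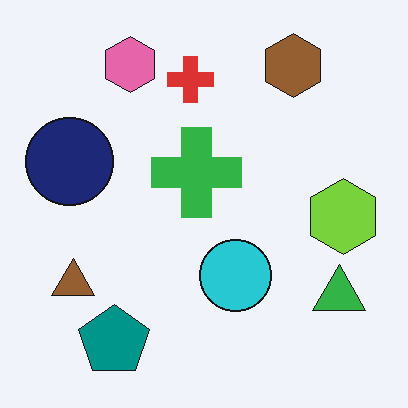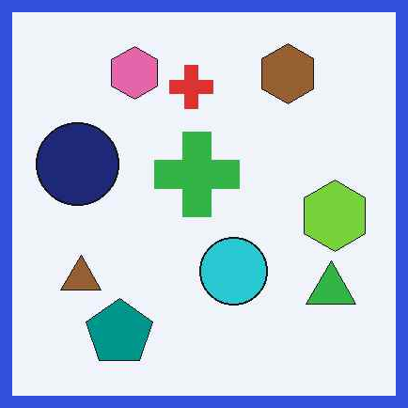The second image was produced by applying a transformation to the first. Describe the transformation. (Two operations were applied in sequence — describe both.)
The transformation is: JPEG-compressed with visible artifacts, then framed with a blue border.

Blocky 8×8 compression artifacts appear around shape edges and the flat background shows ringing — characteristic JPEG degradation. A solid blue frame runs around the edge of the second image, with the content slightly shrunk inside it.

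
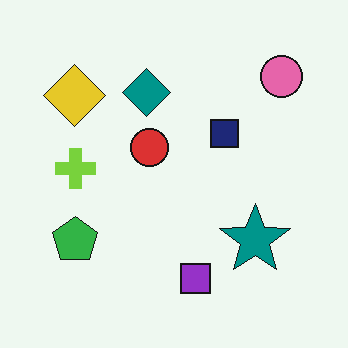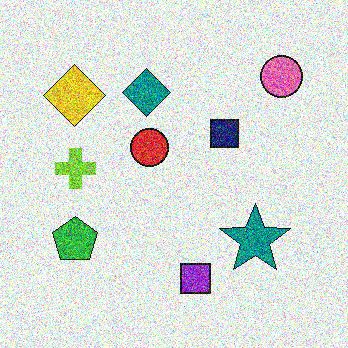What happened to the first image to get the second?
This is the original image degraded with a thick layer of grain.

Random speckle covers the whole image, including the flat background.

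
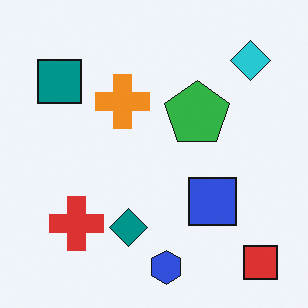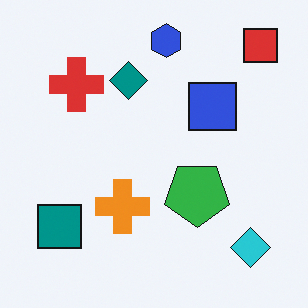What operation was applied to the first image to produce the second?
Flipped vertically (top ↔ bottom).

The blue hexagon is in the bottom of the first image and the top of the second — shapes on opposite sides of the horizontal midline have swapped in a mirror flip.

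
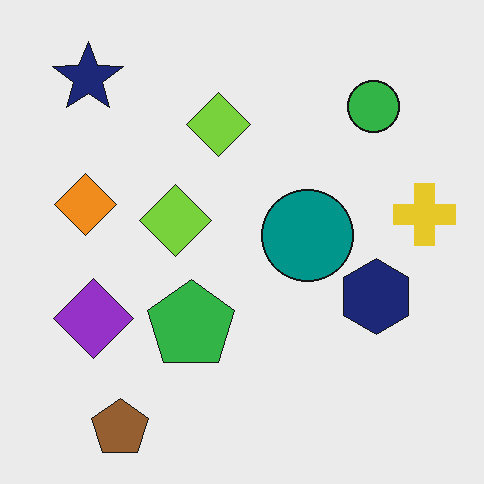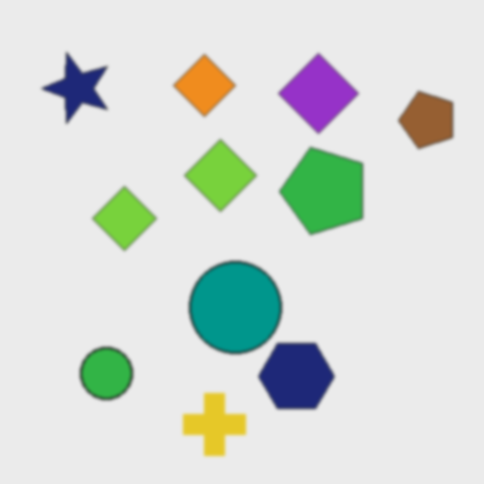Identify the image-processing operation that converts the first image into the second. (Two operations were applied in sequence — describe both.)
This is the original image transposed (reflected across the top-left ↔ bottom-right diagonal), then lightly blurred.

Shapes have swapped their row and column positions — what was in the top-right is now in the bottom-left — a diagonal reflection. Shape edges and outlines are uniformly softened across the whole image.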